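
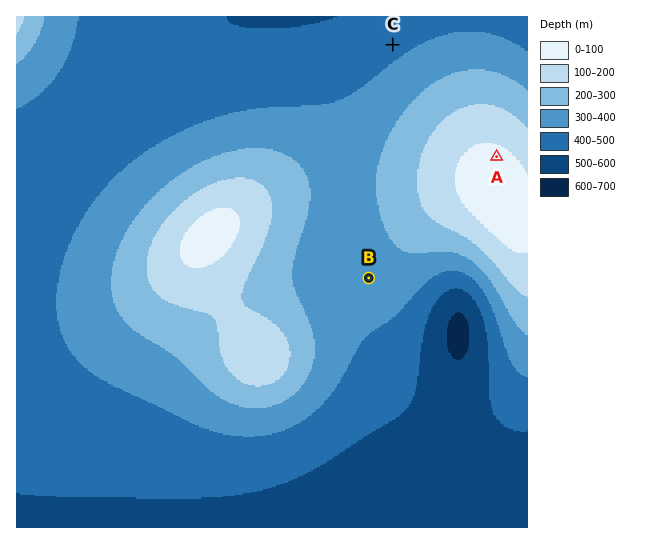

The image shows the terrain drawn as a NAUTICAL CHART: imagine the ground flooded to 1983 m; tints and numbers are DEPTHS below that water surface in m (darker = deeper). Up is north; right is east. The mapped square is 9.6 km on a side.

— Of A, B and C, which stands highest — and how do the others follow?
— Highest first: A B C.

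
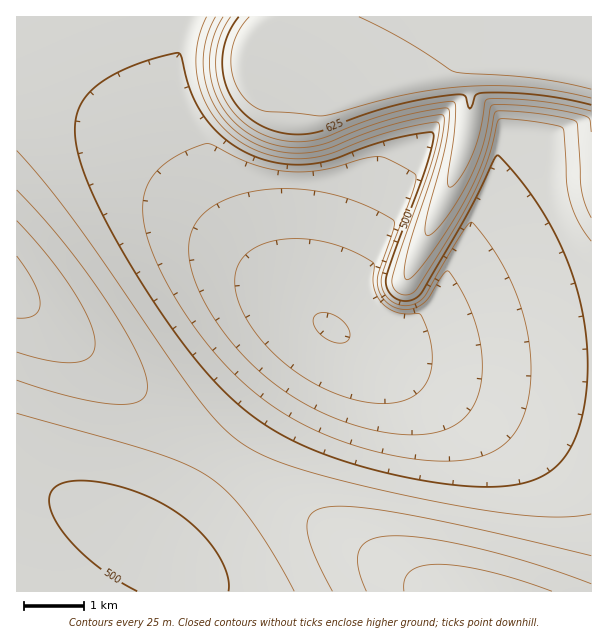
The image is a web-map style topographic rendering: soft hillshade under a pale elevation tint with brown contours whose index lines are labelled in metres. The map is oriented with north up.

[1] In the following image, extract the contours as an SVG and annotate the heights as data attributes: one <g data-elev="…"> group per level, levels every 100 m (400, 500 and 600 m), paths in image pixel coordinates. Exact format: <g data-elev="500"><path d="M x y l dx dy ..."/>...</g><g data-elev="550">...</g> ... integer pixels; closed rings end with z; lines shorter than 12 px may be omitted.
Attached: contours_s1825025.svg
<g data-elev="400"><path d="M335 342l-11-4-8-9-3-9 4-6 6-2 9 2 9 5 6 7 3 7-1 6-5 4z"/></g><g data-elev="500"><path d="M137 591l-21-12-19-13-17-15-15-17-10-15-5-13 0-11 6-8 7-4 12-2 29 2 34 9 31 15 24 18 20 23 13 24 3 10-1 9"/><path d="M470 486l-38-4-40-8-41-11-36-12-28-13-24-15-23-17-22-21-33-39-36-52-34-57-25-49-12-33-3-26 1-10 3-11 5-9 8-9 15-11 21-11 27-10 24-5 3 5 5 23 7 18 10 17 11 13 15 14 16 10 18 7 20 4 19 1 20-3 66-22 25-6 18-2 2 3-1 5-7 27-40 111 0 7 3 8 6 5 7 3 11-1 9-8 47-80 26-55 3-2 3 3 22 25 19 27 16 29 12 28 9 30 6 30 3 32-1 30-4 25-7 23-10 18-12 13-15 10-18 6-23 3z"/></g><g data-elev="600"><path d="M552 591l-33-11-31-9-27-5-23-2-15 2-12 5-6 8-1 12"/><path d="M17 318l10 0 7-3 4-4 2-8-1-9-5-10-17-28"/><path d="M231 17l-8 13-5 14-2 15 0 15 4 15 6 13 9 12 11 11 14 8 15 6 16 3 17-1 18-4 36-15 33-10 34-8 24-2 3 3-1 20-8 55 1 6 2 1 5-3 6-7 12-23 7-24 5-28 2-3 20 0 30 2 27 4 27 6"/></g>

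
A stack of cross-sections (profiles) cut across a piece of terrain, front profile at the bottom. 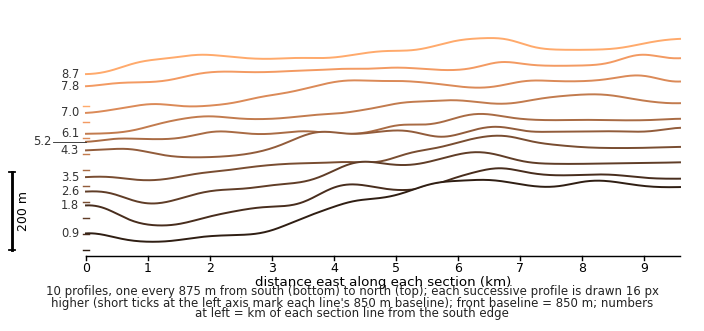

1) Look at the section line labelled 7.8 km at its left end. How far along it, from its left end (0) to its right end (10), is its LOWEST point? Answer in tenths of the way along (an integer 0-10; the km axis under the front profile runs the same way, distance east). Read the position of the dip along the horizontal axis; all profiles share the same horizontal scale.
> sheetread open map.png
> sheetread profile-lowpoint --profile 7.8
0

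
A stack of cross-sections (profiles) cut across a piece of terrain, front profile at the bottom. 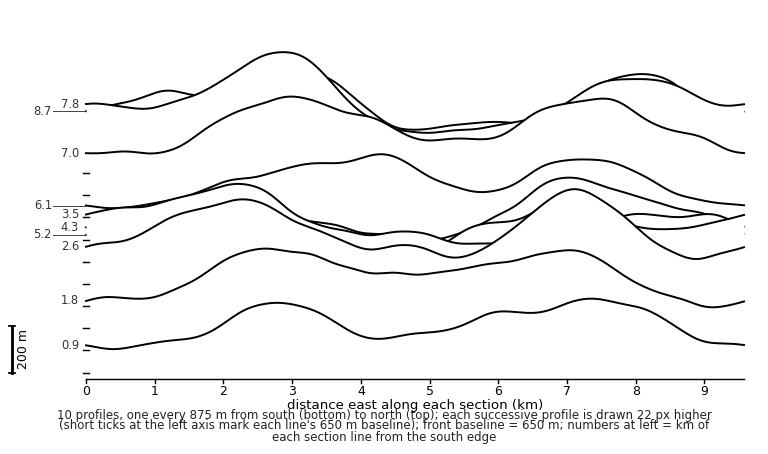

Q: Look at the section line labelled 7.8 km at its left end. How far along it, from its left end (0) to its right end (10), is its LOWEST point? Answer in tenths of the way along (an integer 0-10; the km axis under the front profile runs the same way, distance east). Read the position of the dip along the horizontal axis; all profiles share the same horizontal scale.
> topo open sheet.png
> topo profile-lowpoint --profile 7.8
5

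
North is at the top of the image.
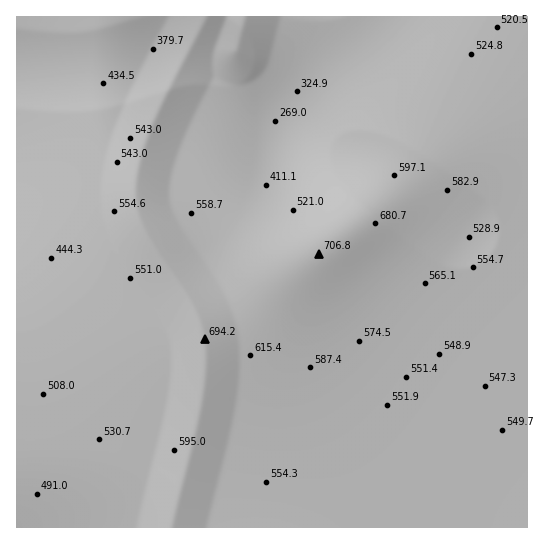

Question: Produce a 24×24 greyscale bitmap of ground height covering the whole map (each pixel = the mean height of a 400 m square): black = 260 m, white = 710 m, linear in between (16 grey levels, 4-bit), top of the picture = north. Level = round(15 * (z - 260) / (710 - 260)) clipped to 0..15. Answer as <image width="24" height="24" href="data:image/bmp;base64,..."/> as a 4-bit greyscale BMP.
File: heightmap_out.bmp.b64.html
<image width="24" height="24" href="data:image/bmp;base64,Qk2WAQAAAAAAAHYAAAAoAAAAGAAAABgAAAABAAQAAAAAACABAAATCwAAEwsAABAAAAAAAAAAAAAAABEREQAiIiIAMzMzAERERABVVVUAZmZmAHd3dwCIiIgAmZmZAKqqqgC7u7sAzMzMAN3d3QDu7u4A////AHd3iKyqqqqqqqqqqoiIiay6qqqqqqqqqoiJmazKqqqqqqqqqomZmavKqqqqqqqqqomZmavbqqqqqqqqqoiZmqvcu6qqqqqqqoiZmqvdu7uqqqqqqoiJmqvdy7u6qqqqqniJmrzuzMy7qqqqqneJmrztzdzLuqqqqmeJmrzczd3Muqqqqmd4mr3Lze7cy6qqqlZ4m8y7ze/+zLqqqkV4nNuqu87v7bqZqkVonMqqmavO7bqpqjRnrLqZh3ebzMuqqiRXnKmHZEVoq7u7qiNXm6hlQiNXmry7qiNXiZdUIRJGiru7qiNWeIZDIRJGiaqqqhNFZnZDIiNGeJmqqhNFZVVEQzRWZ4iZmiRWZUVVdlVVZniJmUVndlV3mGZmZmeImQ=="/>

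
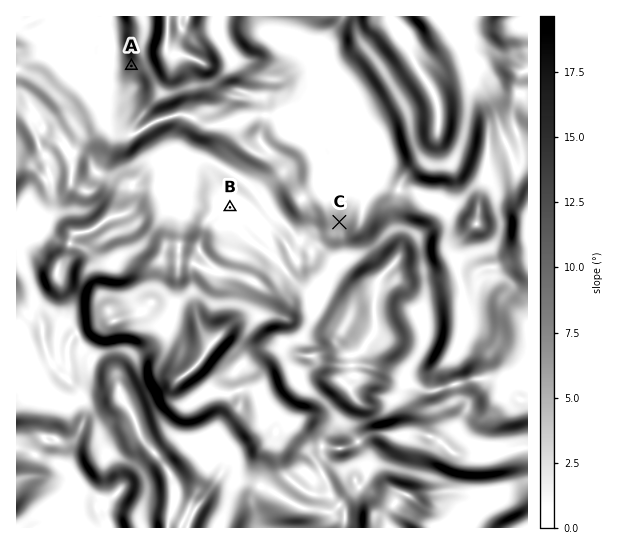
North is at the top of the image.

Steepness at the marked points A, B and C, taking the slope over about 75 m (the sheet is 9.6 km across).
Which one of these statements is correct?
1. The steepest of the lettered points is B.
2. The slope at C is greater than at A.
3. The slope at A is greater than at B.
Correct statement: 3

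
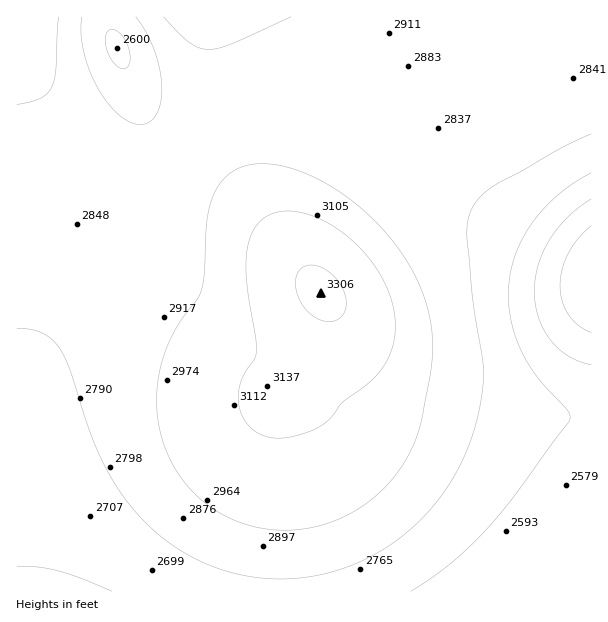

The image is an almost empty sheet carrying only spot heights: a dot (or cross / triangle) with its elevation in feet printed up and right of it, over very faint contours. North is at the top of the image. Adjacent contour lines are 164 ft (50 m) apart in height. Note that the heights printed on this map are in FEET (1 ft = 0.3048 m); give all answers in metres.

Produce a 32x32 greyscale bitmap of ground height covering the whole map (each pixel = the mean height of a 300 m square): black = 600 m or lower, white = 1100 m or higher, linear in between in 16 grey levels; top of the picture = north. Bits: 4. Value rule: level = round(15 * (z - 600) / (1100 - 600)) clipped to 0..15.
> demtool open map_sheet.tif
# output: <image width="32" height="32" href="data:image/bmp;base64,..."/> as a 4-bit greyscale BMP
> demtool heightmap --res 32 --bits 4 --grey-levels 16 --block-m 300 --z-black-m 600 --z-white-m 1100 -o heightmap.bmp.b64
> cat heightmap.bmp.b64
<image width="32" height="32" href="data:image/bmp;base64,Qk12AgAAAAAAAHYAAAAoAAAAIAAAACAAAAABAAQAAAAAAAACAAATCwAAEwsAABAAAAAAAAAAAAAAABEREQAiIiIAMzMzAERERABVVVUAZmZmAHd3dwCIiIgAmZmZAKqqqgC7u7sAzMzMAN3d3QDu7u4A////AGZmZmZ3d3d3d3d2ZmVVVVVmZmZ3d3iIiIiHd2ZmVVVVZmZnd3iIiJiIiId3ZmVVVWZnd3eIiZmZmZiId3ZmVVVmd3d4iZmZmZmZiId2ZmZVd3d3iImZqqqqmZiId2ZmZXd3eIiZmqqqqqqZiHd2ZmZ3d3iJmaqqqqqqmZiHdmZmd3eIiZqqqqqqqqmYh3dmZnd3iImaqqu7uqqpmYh3ZmZ3d4iJmqq7u7uqqpmId2Zmd3iIiZqqu7u7uqqZiHdmZXd4iImaqqu7u7uqmYh3ZVV3iIiJmaqru7u7upmIdmVEeIiIiZmqq7vMy7qZiHZUQ4iIiIiZmqu8zMu6mYd2VDKIiIiImZqrvMzLupiHdlQyiIiIiImaq8zMy6qYh3ZUMoiIiIiJmqu8zLupiId2VDKIiIiIiZqru7u6mYiHdmVDiIiIiIiZqru6qZiIh3dlQ4iIiIiImaqqqpmIiId3dlSIiIiIiJmaqpmYiIiId3dliIiIiIiZmZmZiIiIiIh3dpmYiIiIiZmZiIiIiIiIiHeZmYiIiIiIiIiIiIiIiIiImZmId4iIiIiIiIiIiIiIiJmYh3eImZmIiIiIiIiIiIiZmHZniJmZmYiIiIiIiIiImZh2Z4mZmZmZmIiIiIiIiKmYZmeJmZmZmZmZiIiIiIipmHZ4mZmZmZmZmZmYiIiI"/>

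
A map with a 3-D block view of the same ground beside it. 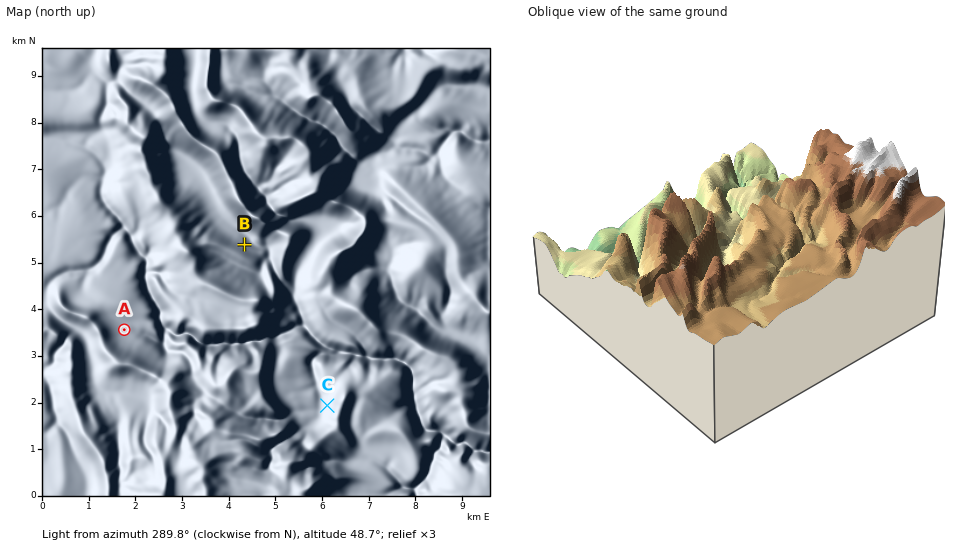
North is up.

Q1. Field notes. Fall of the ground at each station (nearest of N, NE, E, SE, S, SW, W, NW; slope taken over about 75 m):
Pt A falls E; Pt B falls NE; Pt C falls W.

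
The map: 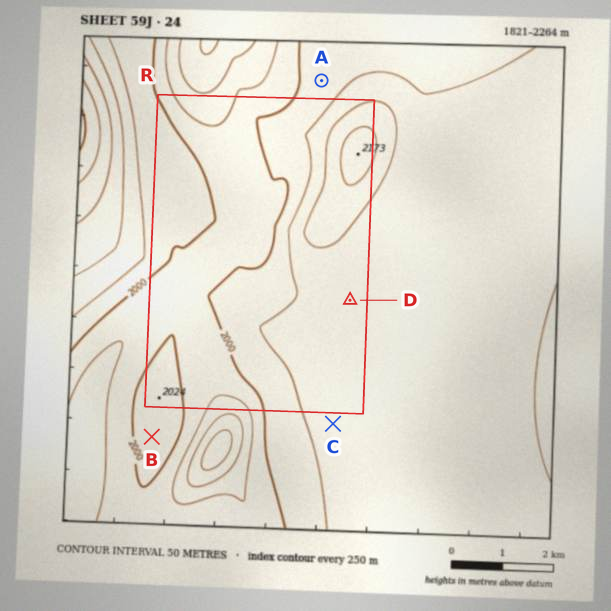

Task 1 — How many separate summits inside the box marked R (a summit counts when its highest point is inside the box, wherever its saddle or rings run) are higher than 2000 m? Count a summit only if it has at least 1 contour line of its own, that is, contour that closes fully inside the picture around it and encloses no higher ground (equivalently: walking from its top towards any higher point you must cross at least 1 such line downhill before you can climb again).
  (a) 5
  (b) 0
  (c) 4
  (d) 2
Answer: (d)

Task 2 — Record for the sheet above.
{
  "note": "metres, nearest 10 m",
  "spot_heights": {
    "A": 2030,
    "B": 2020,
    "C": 2060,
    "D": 2070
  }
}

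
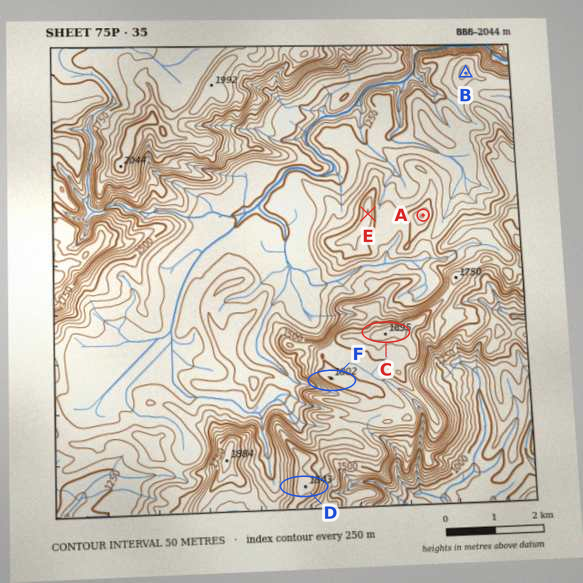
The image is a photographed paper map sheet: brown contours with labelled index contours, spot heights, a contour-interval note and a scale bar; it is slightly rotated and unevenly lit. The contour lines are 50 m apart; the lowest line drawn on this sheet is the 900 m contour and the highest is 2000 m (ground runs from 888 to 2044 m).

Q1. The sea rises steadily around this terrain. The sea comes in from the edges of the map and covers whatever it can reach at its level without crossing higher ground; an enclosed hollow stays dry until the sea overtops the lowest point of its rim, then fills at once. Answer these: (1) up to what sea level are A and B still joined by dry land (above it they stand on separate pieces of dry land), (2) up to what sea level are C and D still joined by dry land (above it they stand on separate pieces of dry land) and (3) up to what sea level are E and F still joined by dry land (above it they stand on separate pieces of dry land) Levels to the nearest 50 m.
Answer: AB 1300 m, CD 1650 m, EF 1450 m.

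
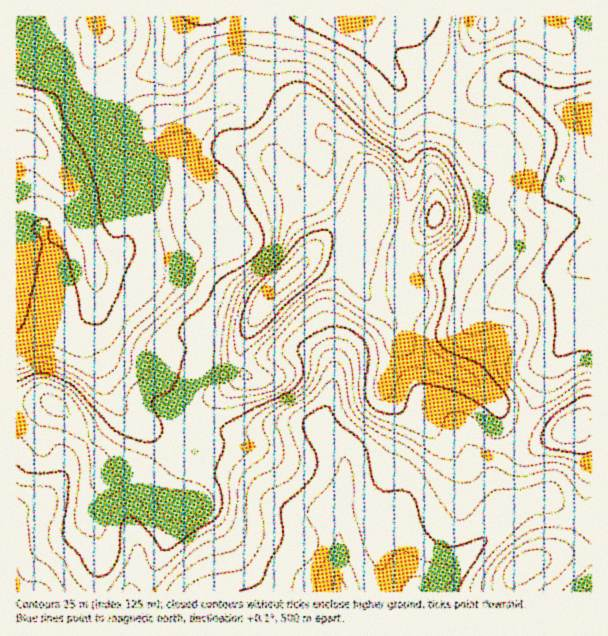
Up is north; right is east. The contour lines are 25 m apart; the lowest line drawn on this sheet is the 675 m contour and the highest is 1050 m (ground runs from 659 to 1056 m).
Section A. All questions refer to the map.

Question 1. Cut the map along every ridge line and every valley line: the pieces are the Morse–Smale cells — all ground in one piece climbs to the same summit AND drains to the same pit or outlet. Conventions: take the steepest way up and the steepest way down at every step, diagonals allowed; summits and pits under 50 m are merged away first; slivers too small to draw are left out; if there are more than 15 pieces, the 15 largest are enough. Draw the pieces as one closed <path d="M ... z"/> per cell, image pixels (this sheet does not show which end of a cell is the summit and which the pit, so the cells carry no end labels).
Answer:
<path d="M108 16l-92 1 0 232 37-11 21-10 6-10 12 34 5 29 0 16-11 32 0 13 22 50 14 21 9 8 10 6 8 1 27-6 19 2 5-14 44-36-3-6-1-14 8-25 24-36 18-15 15-16 10 0 29 14 15 12 9-23 1 3 5 0 4 4 2 0 0-2 24 1 0-46-26-7 0-27-16-26-20-21-18-12-24-10-16-18-23-13-13-5-18 0-9 5-12 11-15 7-38 6-12 5-18-4-15-8-11-12-8-24 2-18 14-19z"/><path d="M311 260l-6 2-39 38-18 29-7 18-1 12 4 15-44 36-4 13 40 10 21-1 27-8 22 0 14 4 18 21 6 12 0 19-12 29 0 10 6 14 0 22-2 12 2 23 3 2 73 0 8-8 16-7 18-12 32-27 14-16 3-10-6-15-3-20 6-15 20-28-9-4-11-11-4-17-16-16-15-10-21-8-42-24-6-5-7-18-37-38-10-7z"/><path d="M306 424l-22 0-36 9-12 0-39-9-1 26-4 6-10 50-9-2-30-34-11 0-21 14-6-3-8 13-7 18 12 31-4 48 241 1-3-16 2-21 0-22-6-14 0-10 11-23 1-25-6-12-18-21z"/><path d="M357 16l-247 0-2 19-11 13-5 12 4 26 4 10 11 12 24 12 9 0 12-5 38-6 15-7 12-11 9-5 18 0 13 5 23 13 16 18 12 6 9 2 21 14 20 21 16 26 0 27 26 6 6-27 2-21-6-36-10-33 2-26-26-36z"/><path d="M509 79l-12 3-18 9-8 0-20-7-18 42-3 17 0 18 6 24 2 25-6 15-20 27-5 14 52 4 33 19 14 3 34-12 29-6 10-9 13-7 0-141-32-8-12-6-24-18z"/><path d="M80 218l-6 10-21 10-37 13 0 151 32 0 18 12 13 14 18 27 5 22 6 7 30-15 5 1 30 34 9 2 10-50 4-6 0-25-20-3-27 6-8-1-10-6-9-8-14-21-22-50 0-13 11-32 0-16-5-29z"/><path d="M591 259l-7 3-15 12-29 6-34 12-14-3-25-17-15-4-47-2-1 5-8 3-4-1 4-2-16-1 1 2 5 1-5 1-5 5 1 3-3-3 6-6-3 1-5-4-1 1 1-2-4-4-8 19 0 4 2 0 4 8 25 25 7 18 6 5 27 17 30 12 15 9 22 20 4 17 11 11 9 3 14-32 12-38 22-24 12-22 10-5z"/><path d="M48 402l-32 2 0 187 82 1 4-49-12-31 7-18 7-11-4-10-2-15-25-38-14-12z"/><path d="M546 498l-19 4-14 8-25 28-32 27-18 12-16 7-7 7 176 1 1-71-28-11z"/><path d="M591 16l-102 0-1 5-8 11-12 25-17 26 14 7 14 1 18-9 12-3 15 6 15 12 21 12 31 7z"/><path d="M591 422l-10 0-33 17-15 0-9-5-4 3-18 25-6 15 3 20 6 15-1 6 14-12 18-7 10-1 33 19 13 2z"/><path d="M488 16l-129 0-1 2 14 27 26 34 21-7 6 0 25 12 18-27 12-25 8-11z"/><path d="M591 313l-9 4-12 22-22 24-12 38-14 33 11 5 15 0 33-17 11 0z"/><path d="M425 72l-6 0-22 8 1 12-2 15 10 33 6 36 0 12-6 24-1 12 21 0 8-5 4-9-2-25-6-24 0-18 3-17 18-42z"/><path d="M432 222l-6 2-22 1-1 36 2 5 7-14z"/>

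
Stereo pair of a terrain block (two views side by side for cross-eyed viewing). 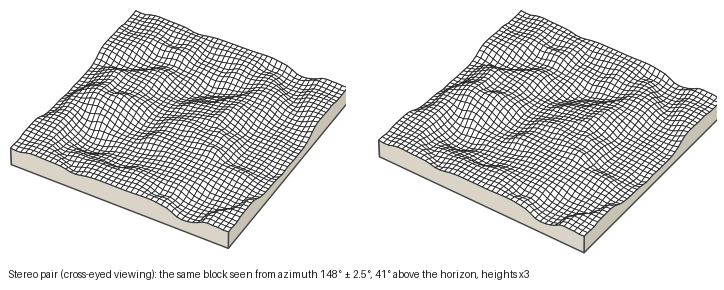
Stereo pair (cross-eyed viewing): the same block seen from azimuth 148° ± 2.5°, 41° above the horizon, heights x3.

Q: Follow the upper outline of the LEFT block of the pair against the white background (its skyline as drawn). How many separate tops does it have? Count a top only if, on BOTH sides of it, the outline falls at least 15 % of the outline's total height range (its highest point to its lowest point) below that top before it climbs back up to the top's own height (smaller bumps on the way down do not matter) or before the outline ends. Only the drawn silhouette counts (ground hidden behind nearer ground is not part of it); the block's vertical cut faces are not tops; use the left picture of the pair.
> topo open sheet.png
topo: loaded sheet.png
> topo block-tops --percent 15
1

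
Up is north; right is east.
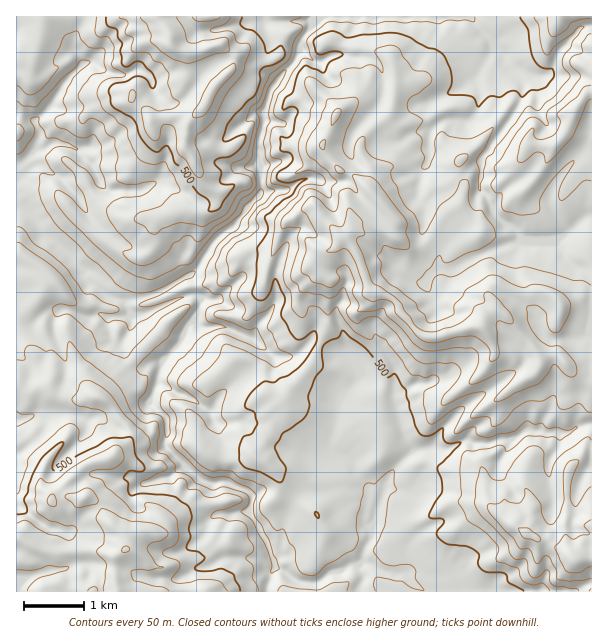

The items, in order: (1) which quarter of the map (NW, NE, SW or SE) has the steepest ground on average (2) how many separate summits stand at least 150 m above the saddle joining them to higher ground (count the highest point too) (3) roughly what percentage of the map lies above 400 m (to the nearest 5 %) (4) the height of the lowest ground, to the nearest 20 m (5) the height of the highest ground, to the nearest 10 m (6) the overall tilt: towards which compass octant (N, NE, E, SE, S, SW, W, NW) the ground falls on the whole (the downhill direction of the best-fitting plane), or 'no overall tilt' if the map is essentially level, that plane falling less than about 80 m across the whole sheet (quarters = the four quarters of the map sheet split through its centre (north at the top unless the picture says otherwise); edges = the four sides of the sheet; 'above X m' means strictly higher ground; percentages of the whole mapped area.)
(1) Slopes are steepest in the north-west quarter.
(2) There are 4 summits with 150 m or more of prominence.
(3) Ground above 400 m makes up about 85 % of the sheet.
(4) The lowest point is down at roughly 260 m.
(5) The highest ground is at about 750 m.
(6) On the whole the ground falls towards the west.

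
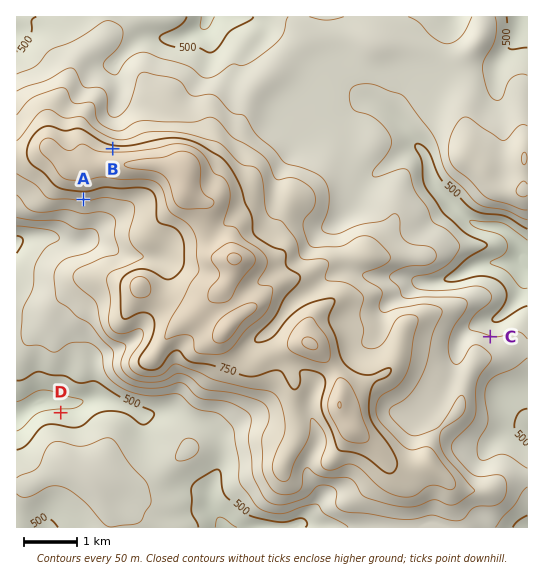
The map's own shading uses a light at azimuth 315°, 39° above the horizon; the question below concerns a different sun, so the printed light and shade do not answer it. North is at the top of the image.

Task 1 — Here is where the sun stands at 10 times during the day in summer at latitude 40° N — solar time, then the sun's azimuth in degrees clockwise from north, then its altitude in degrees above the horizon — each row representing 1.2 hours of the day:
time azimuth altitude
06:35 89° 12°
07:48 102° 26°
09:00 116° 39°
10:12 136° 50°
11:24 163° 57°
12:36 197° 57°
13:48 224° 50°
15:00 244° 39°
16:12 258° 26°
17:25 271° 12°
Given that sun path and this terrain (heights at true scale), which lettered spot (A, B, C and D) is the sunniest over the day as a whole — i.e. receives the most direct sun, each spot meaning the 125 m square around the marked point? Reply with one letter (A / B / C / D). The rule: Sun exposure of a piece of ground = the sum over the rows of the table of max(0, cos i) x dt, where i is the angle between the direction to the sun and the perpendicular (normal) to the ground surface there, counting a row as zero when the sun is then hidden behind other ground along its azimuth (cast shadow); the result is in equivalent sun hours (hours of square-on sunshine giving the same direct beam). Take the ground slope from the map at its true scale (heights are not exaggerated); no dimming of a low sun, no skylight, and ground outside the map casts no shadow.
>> A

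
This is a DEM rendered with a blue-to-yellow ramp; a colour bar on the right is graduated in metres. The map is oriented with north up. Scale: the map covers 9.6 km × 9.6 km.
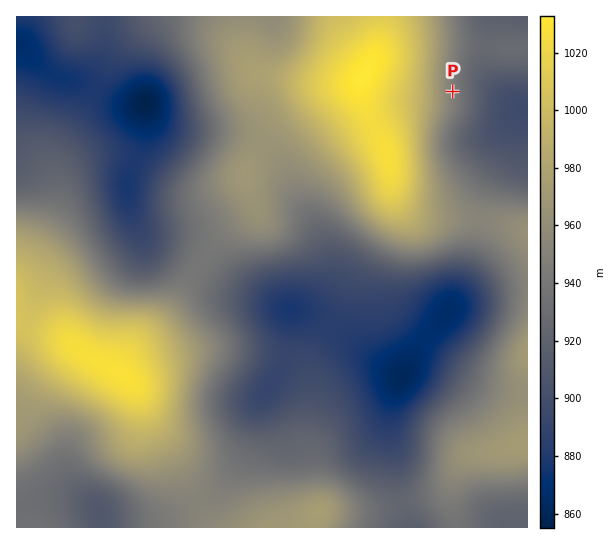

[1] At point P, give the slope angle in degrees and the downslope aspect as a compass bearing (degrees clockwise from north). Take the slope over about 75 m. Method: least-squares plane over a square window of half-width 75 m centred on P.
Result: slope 4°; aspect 85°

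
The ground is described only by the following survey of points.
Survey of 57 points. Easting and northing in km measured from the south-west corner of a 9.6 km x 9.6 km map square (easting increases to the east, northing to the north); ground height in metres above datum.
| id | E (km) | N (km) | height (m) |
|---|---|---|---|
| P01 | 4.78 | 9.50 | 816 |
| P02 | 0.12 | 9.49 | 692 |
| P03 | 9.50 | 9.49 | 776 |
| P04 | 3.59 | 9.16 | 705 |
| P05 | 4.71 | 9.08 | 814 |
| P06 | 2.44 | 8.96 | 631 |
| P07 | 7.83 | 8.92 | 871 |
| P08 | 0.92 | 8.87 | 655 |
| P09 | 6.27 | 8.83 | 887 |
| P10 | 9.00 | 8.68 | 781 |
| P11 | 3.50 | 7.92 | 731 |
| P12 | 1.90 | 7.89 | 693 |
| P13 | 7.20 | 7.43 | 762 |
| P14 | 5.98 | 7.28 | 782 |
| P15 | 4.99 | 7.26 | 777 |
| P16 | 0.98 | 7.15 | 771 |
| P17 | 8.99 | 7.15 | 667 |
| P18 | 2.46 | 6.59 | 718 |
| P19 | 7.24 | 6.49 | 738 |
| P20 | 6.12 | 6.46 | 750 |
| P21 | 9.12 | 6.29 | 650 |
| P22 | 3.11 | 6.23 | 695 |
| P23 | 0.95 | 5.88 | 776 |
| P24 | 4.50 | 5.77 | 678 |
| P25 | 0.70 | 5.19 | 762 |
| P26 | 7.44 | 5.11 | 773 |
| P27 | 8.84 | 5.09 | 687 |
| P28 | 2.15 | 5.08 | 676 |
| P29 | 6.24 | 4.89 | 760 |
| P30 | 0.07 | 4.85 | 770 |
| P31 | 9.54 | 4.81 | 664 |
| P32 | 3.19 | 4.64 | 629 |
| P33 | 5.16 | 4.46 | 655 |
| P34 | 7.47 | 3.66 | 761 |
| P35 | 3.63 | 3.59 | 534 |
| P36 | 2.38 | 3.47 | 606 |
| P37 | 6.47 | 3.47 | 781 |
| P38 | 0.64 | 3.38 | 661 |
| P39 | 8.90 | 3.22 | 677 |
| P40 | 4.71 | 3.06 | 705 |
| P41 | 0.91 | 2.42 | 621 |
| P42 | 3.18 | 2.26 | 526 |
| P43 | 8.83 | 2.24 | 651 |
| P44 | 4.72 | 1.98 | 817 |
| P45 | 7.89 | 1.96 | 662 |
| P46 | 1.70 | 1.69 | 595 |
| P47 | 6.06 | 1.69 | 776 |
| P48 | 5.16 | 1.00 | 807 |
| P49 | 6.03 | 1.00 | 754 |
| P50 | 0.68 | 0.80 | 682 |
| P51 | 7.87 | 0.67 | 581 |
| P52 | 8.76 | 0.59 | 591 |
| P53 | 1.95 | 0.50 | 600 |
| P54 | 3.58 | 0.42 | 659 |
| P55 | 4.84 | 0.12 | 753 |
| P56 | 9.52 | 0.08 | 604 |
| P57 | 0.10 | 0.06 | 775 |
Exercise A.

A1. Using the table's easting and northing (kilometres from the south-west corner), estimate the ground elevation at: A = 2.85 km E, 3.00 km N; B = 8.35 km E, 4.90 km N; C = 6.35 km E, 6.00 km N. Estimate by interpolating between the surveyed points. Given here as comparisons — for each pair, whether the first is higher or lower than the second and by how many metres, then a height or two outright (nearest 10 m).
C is higher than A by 220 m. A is lower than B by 190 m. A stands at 530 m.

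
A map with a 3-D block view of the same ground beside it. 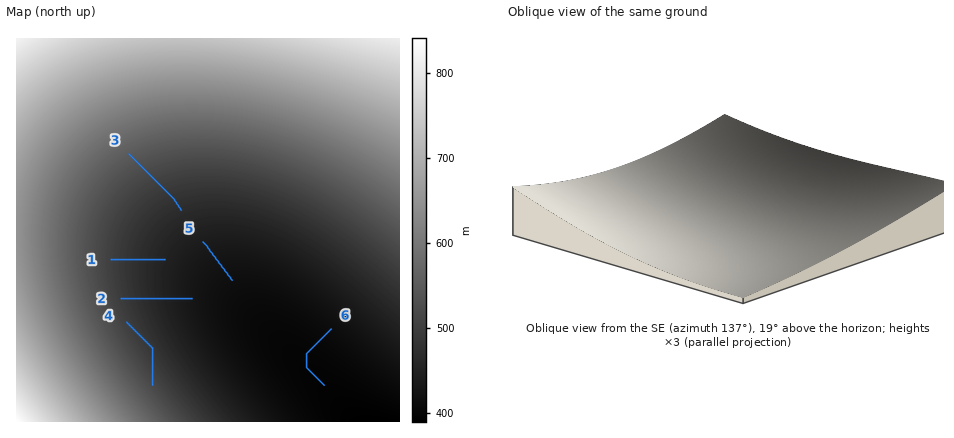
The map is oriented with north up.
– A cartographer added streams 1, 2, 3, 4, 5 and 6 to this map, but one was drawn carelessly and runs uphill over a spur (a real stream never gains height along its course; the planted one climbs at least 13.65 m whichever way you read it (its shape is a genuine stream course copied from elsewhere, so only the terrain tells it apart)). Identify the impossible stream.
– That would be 4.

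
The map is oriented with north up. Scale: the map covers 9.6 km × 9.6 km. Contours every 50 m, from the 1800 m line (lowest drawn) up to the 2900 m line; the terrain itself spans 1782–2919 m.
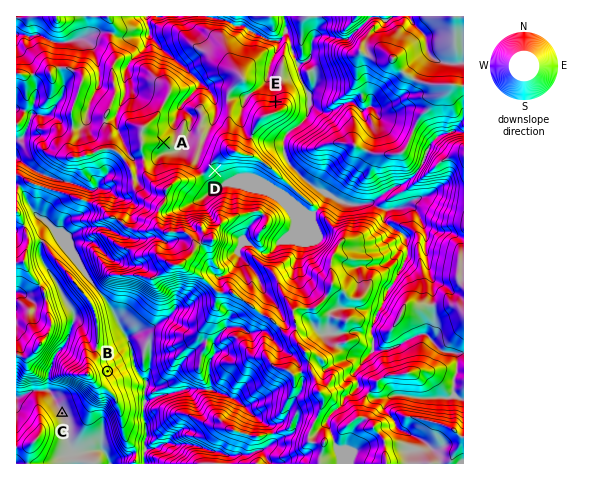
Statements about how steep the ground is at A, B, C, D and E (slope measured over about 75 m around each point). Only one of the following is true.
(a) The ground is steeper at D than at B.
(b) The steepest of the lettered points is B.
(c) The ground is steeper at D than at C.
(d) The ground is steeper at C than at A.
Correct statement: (c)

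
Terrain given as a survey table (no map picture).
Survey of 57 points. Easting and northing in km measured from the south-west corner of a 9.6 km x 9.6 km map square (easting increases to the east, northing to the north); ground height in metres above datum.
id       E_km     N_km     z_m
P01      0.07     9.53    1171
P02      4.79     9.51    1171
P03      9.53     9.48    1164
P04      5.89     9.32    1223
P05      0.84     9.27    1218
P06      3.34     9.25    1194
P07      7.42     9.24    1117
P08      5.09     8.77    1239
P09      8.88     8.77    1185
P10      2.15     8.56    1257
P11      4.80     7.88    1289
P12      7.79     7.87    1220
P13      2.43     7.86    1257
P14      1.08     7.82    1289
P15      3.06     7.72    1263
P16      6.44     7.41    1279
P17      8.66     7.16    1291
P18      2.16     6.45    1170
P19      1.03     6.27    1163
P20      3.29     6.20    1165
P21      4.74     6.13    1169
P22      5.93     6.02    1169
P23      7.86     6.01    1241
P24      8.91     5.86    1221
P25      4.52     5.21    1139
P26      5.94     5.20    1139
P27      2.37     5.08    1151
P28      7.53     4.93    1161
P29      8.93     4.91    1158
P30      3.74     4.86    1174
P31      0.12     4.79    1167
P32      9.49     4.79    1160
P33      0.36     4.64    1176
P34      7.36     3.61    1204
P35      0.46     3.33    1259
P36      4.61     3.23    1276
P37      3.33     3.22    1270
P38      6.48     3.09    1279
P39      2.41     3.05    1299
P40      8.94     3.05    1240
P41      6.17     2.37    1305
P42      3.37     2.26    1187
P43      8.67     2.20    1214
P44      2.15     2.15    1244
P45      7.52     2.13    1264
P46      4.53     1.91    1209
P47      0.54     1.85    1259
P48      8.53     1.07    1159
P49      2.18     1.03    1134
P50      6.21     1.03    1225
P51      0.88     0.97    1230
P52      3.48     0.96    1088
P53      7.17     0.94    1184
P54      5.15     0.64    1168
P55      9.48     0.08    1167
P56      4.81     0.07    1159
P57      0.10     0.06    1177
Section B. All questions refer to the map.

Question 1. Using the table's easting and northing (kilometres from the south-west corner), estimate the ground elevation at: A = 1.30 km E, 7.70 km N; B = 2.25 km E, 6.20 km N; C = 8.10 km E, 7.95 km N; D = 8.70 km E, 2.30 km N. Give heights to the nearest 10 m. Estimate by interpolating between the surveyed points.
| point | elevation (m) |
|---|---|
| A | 1290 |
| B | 1150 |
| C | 1230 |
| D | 1220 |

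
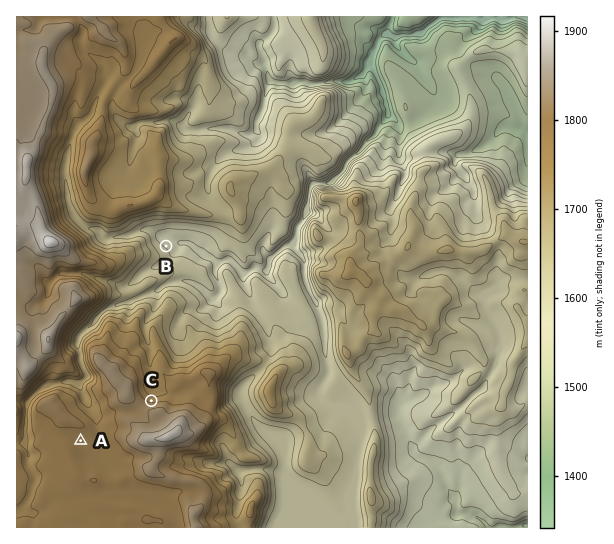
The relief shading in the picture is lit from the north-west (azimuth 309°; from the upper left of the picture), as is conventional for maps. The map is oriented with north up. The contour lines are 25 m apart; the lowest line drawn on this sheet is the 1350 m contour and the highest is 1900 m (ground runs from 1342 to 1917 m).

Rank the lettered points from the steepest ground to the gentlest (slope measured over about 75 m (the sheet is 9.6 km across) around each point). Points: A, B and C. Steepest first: C B A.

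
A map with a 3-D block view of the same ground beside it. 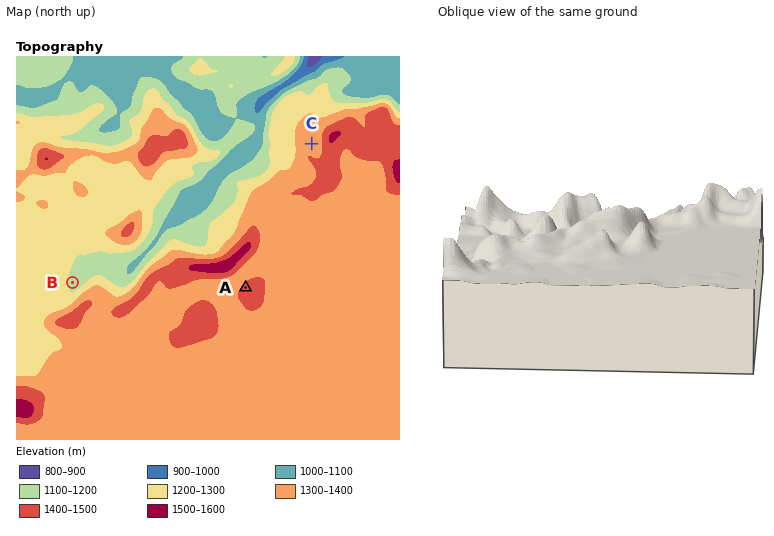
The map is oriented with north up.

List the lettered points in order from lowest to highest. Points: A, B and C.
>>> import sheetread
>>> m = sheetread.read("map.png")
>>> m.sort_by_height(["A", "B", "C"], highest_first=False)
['B', 'C', 'A']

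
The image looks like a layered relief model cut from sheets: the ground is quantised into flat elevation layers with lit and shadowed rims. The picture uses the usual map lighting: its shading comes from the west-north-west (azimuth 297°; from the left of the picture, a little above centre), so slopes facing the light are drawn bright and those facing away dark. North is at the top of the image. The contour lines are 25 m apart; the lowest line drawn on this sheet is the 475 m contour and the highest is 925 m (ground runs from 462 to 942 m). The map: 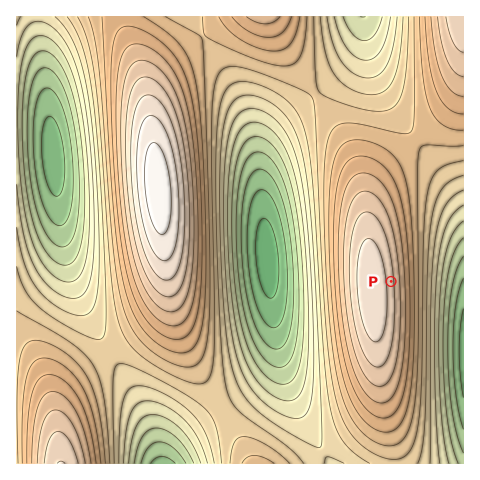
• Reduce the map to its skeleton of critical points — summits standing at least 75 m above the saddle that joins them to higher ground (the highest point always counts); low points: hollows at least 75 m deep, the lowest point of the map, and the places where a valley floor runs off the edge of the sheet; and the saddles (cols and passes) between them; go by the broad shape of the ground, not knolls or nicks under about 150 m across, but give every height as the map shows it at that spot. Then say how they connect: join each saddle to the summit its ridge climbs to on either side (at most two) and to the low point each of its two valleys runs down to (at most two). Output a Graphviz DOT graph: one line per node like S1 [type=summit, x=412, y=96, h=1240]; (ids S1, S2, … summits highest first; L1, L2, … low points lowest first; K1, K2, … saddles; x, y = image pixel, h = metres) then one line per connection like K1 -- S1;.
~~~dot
graph terrain {
  S1 [type=summit, x=158, y=189, h=942];
  S2 [type=summit, x=372, y=291, h=896];
  S3 [type=summit, x=61, y=463, h=876];
  S4 [type=summit, x=462, y=17, h=874];
  S5 [type=summit, x=264, y=17, h=813];
  L1 [type=low, x=267, y=258, h=462];
  L2 [type=low, x=463, y=353, h=486];
  L3 [type=low, x=53, y=157, h=487];
  L4 [type=low, x=162, y=463, h=514];
  L5 [type=low, x=363, y=17, h=575];
  K1 [type=saddle, x=416, y=140, h=727];
  K2 [type=saddle, x=203, y=35, h=725];
  K3 [type=saddle, x=315, y=95, h=701];
  K4 [type=saddle, x=222, y=409, h=683];
  K5 [type=saddle, x=109, y=351, h=679];
  K6 [type=saddle, x=323, y=452, h=651];
  K1 -- S2;
  K1 -- S4;
  K1 -- L2;
  K1 -- L5;
  K2 -- S1;
  K2 -- S5;
  K2 -- L1;
  K3 -- S2;
  K3 -- S5;
  K3 -- L1;
  K3 -- L5;
  K4 -- S1;
  K4 -- L1;
  K4 -- L4;
  K5 -- S1;
  K5 -- S3;
  K5 -- L3;
  K5 -- L4;
  K6 -- S1;
  K6 -- S2;
  K6 -- L1;
}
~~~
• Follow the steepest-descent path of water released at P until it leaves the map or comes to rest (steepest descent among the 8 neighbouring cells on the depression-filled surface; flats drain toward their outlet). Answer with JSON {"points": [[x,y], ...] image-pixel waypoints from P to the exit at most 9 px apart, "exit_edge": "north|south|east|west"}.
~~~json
{"points": [[391, 281], [400, 281], [410, 281], [419, 281], [428, 281], [438, 281], [447, 281], [456, 281], [463, 284]], "exit_edge": "east"}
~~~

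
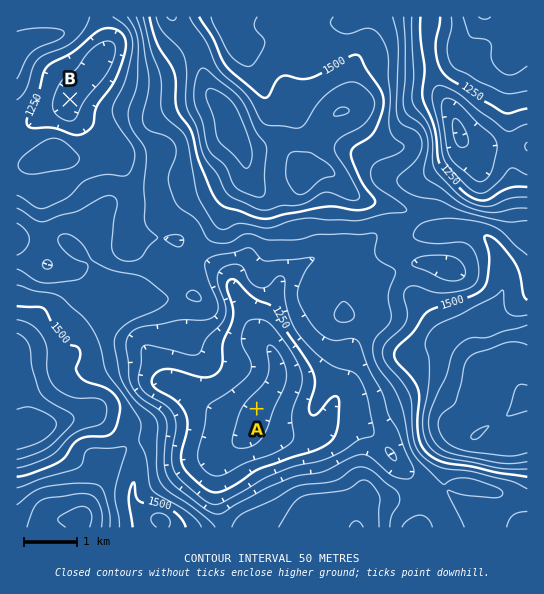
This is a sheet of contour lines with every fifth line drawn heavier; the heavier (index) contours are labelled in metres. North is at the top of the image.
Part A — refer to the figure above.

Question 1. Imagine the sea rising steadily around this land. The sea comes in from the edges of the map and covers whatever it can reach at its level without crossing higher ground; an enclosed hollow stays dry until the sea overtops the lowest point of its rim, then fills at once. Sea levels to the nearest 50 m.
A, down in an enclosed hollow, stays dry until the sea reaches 1350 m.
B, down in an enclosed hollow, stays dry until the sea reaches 1250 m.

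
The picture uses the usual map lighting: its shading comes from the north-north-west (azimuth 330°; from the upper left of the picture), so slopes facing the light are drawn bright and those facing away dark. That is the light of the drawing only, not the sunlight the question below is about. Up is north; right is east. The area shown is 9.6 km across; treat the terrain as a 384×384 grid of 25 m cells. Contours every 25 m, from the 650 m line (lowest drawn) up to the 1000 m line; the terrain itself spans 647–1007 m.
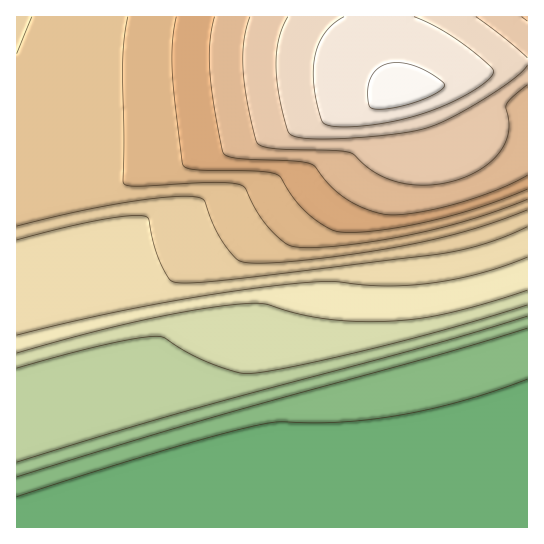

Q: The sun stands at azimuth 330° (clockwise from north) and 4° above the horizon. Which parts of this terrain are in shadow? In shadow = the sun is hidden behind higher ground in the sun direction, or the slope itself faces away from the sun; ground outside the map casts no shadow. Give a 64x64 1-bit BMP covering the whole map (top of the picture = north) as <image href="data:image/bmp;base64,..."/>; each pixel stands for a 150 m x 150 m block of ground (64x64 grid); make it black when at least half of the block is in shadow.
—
<image width="64" height="64" href="data:image/bmp;base64,Qk0+AgAAAAAAAD4AAAAoAAAAQAAAAEAAAAABAAEAAAAAAAACAAATCwAAEwsAAAIAAAAAAAAA////AAAAAAAAAAAAAAAAAAAAAAAAAAAAAAAAAAAAAAAAAAAAAAAAAHAAAAAAAAAA/wAAAAAAAAD/4AAAAAAAAP/8AAAAAAAA///AAAAAAAA///gAAAAAAAP//4AAAAAAAH//8AAAAAAAD///AAAAAAAB///wAAAAAAA///8AAAAAAAf///gAAAAAAH///4AAAAAAD////AAAAAAB////wHgAAAA//////wAAAAf/////4AAAAf/////+AAAAP///f//gAAAH//8P//4AAAD//wH//+AAAB//AD///wAAB/8AB////////wAAf///////AAAP//////8AAAH//////wAAAD//////AAAAB/////8AAAAA/////3AAAAA//////gAAAAf/////4AAAAP/////8AAAAH///P/+AAAAD//8D//AAAAB//wB//gAAAA//AA//wAAAAf8AAP/8AAAAPwAAH/+AAAADAAAD//gAAAAAAAB//4AAAAAAAAf/+AAAAAAAAP//AAAAAAAAH//wAAAAAAAD//4AAAAAAAB//8AAAAAAAA//8AAAAAAAAf/+AAAAAAAAH/8AAAAAAAAD/wAAAAAAAAB/AAAAAAAAAAcAAAAAAAAAAAAAAAAAAAAAAAAAAAAAAAAAAAAAAAAAAAAAAAAAAAAAAAAAAAAAAAAAAAAAAAAAAA=="/>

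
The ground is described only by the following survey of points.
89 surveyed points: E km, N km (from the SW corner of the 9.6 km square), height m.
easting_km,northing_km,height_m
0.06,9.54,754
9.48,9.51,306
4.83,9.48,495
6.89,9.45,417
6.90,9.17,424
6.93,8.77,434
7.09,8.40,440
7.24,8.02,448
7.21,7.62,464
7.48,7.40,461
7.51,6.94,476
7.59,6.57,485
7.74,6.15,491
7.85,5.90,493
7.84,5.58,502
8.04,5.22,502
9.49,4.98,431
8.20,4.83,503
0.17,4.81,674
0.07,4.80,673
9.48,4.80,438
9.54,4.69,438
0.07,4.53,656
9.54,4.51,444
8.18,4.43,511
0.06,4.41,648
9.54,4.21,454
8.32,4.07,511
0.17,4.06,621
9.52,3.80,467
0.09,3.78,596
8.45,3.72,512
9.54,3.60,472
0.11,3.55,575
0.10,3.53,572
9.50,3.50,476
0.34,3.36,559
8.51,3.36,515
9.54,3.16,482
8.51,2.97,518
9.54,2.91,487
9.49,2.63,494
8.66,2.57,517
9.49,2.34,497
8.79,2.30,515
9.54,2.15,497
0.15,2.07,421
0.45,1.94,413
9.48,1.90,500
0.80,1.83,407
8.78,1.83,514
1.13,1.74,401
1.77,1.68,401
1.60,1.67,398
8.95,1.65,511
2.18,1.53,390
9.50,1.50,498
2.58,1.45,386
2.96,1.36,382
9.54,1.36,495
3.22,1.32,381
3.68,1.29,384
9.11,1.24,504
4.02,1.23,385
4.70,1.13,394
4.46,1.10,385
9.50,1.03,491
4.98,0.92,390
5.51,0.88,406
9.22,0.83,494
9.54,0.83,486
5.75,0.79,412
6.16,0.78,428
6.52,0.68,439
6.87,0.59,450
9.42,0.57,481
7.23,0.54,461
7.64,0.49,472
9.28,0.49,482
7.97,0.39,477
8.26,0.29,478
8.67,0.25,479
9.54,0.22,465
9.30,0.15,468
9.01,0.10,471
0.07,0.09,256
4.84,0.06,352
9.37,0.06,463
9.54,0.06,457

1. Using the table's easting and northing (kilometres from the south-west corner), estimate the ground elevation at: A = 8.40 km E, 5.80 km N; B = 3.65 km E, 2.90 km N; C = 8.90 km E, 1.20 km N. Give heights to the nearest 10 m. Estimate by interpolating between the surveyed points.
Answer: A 470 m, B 520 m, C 510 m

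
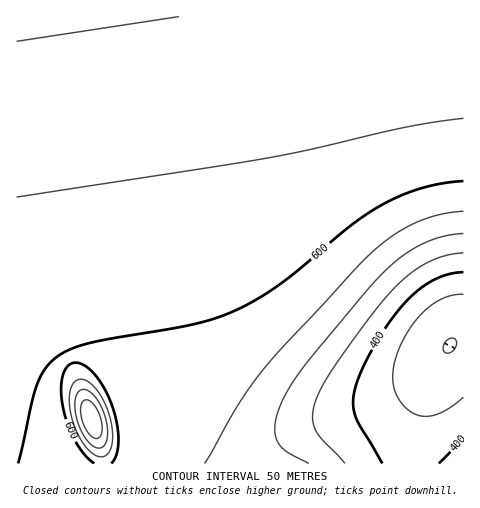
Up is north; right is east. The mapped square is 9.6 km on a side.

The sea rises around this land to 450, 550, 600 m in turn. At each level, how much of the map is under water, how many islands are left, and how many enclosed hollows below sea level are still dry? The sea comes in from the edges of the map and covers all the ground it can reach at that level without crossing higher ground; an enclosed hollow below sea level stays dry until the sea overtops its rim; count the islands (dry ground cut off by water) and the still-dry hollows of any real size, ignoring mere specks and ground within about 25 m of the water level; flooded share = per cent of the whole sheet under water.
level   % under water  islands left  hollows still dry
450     12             0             0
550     21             0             0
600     37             0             0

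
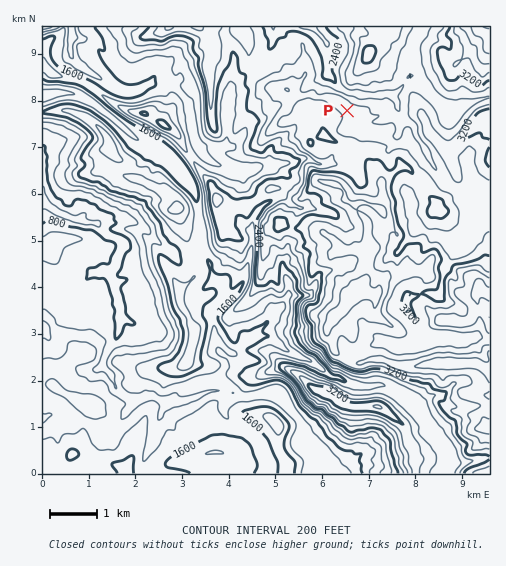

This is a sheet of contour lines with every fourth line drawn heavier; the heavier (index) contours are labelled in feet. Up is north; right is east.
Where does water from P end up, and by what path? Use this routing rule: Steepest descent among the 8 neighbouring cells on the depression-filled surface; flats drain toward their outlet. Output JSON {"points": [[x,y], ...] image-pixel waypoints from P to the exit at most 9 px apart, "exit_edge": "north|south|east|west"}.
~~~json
{"points": [[347, 111], [353, 101], [354, 93], [345, 91], [335, 84], [328, 74], [327, 65], [328, 56], [327, 46], [323, 37], [313, 28], [312, 27]], "exit_edge": "north"}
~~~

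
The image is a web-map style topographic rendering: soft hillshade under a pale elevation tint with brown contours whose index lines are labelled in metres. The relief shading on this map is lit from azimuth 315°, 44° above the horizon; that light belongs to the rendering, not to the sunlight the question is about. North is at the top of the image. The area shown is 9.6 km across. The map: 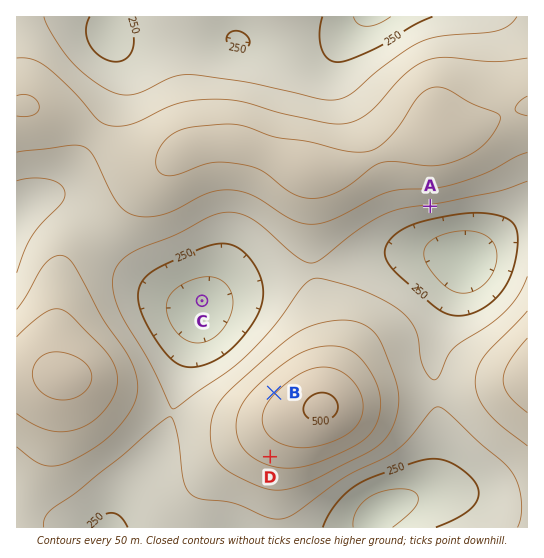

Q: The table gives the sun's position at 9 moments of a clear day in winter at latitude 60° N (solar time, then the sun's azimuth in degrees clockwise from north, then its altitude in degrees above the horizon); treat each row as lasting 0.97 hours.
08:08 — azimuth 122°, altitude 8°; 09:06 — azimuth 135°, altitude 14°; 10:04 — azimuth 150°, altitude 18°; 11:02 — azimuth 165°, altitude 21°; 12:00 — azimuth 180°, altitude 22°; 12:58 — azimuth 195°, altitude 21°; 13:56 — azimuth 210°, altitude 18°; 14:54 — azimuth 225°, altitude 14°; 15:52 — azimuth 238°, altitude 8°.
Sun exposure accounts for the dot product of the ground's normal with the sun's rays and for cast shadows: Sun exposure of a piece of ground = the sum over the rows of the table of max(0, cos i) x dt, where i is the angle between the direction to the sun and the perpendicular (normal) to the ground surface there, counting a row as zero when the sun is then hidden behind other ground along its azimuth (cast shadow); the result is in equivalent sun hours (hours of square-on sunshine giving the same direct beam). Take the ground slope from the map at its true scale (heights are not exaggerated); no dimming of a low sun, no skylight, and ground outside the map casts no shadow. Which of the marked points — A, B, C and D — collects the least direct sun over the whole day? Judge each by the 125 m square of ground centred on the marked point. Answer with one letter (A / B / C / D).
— B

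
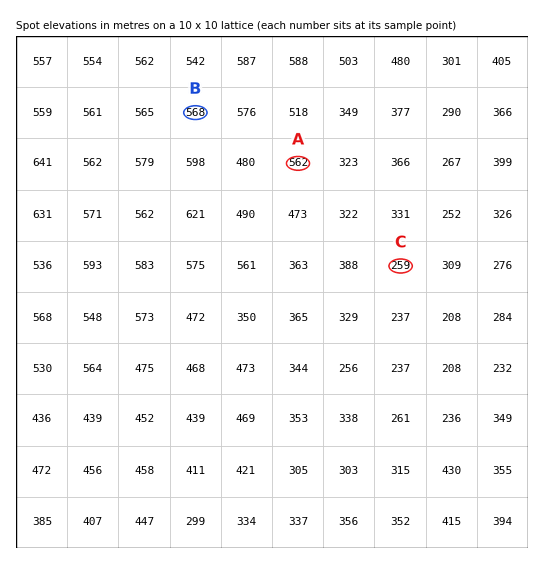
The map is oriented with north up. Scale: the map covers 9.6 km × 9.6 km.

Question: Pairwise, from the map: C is lower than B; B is higher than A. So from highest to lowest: B A C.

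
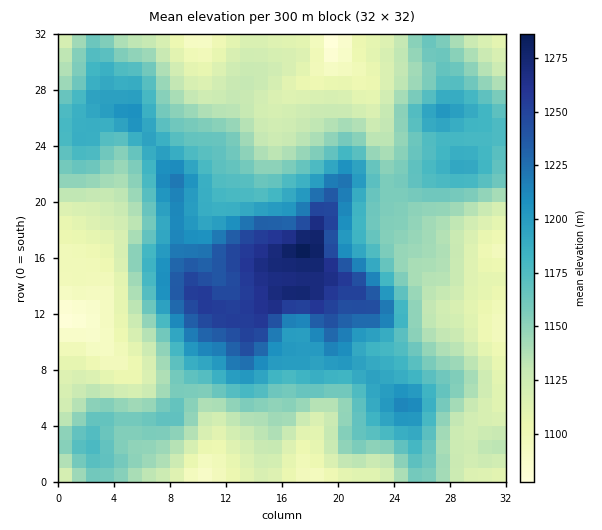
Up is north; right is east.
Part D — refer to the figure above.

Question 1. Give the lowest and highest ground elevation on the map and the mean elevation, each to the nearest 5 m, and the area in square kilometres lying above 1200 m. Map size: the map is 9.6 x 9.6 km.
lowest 1075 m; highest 1290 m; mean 1160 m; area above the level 16.2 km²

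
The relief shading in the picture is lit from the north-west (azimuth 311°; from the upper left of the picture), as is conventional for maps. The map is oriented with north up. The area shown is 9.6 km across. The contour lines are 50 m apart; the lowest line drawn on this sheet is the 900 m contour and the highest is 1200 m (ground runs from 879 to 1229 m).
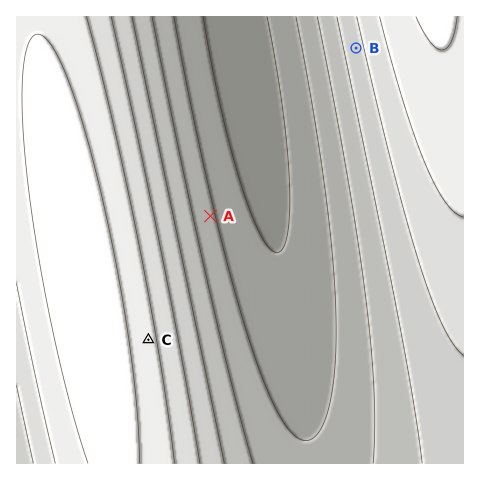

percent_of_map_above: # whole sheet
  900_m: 94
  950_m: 79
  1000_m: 66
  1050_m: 54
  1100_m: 42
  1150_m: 30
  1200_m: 14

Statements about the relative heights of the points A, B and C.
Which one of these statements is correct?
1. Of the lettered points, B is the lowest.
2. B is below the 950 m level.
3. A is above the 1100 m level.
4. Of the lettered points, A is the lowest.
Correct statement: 4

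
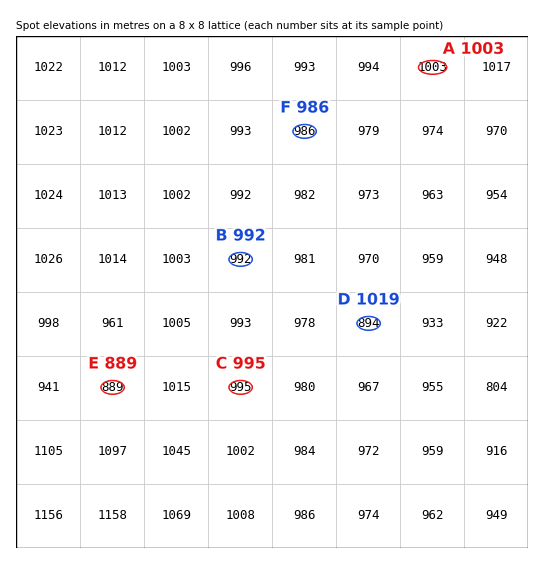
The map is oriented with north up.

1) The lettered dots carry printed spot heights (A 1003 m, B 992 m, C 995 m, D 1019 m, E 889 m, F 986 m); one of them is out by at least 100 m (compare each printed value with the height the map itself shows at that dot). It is D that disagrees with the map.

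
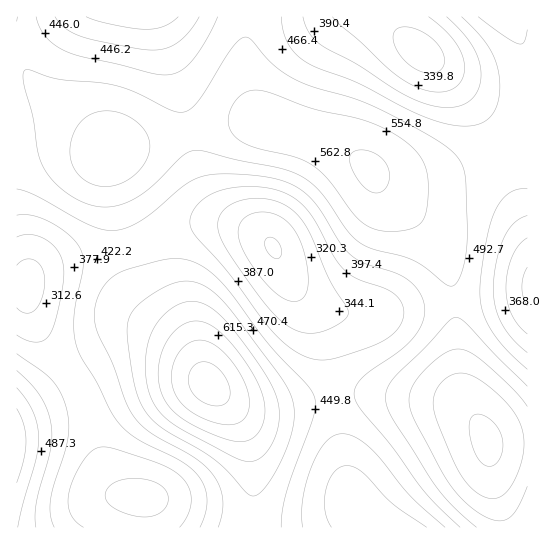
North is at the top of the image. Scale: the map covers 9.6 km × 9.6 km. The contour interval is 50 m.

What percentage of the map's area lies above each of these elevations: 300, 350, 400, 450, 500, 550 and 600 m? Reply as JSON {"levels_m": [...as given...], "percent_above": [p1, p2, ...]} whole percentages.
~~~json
{"levels_m": [300, 350, 400, 450, 500, 550, 600], "percent_above": [96, 87, 73, 56, 35, 18, 7]}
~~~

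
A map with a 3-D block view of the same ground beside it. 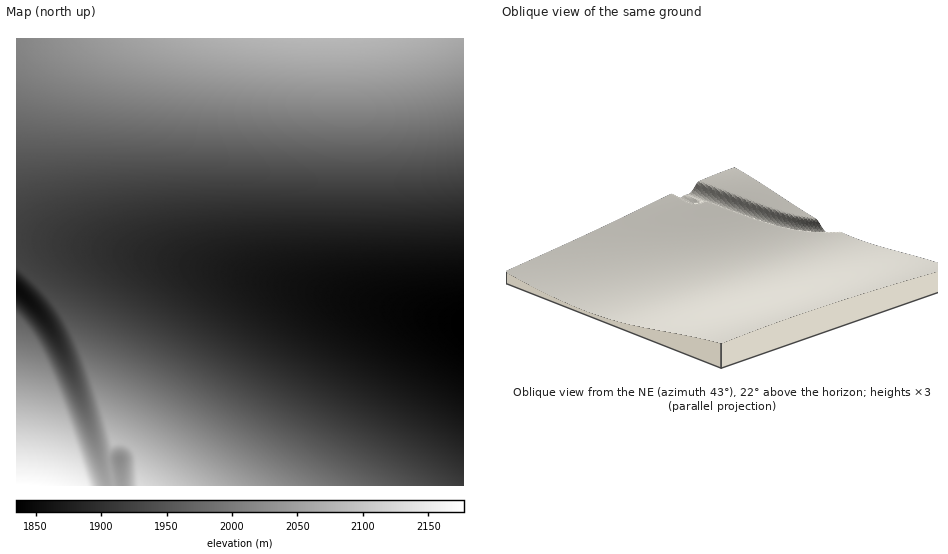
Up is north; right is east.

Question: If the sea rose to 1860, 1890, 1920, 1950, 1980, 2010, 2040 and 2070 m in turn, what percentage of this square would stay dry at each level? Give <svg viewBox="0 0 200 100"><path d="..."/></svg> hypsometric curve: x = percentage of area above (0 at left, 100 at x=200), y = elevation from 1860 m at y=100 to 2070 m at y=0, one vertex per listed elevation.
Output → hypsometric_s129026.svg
<svg viewBox="0 0 200 100"><path d="M181 100l-30-14-33-15-28-14-21-14-20-14-21-15-17-14"/></svg>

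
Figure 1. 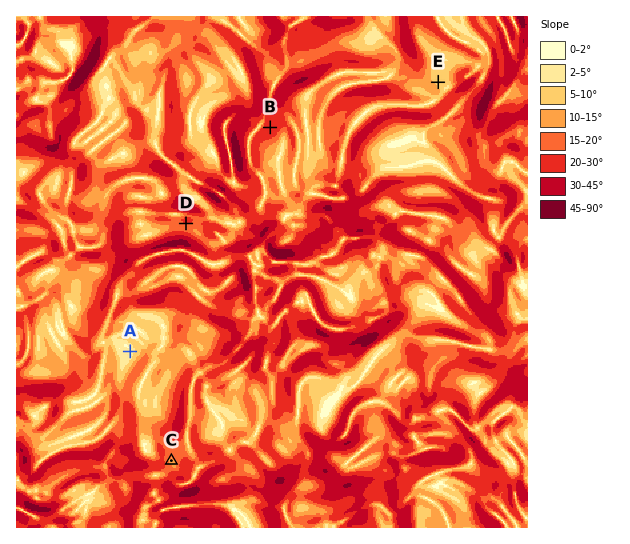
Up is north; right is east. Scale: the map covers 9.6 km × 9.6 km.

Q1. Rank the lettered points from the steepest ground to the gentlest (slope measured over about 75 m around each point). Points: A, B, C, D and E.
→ B D C E A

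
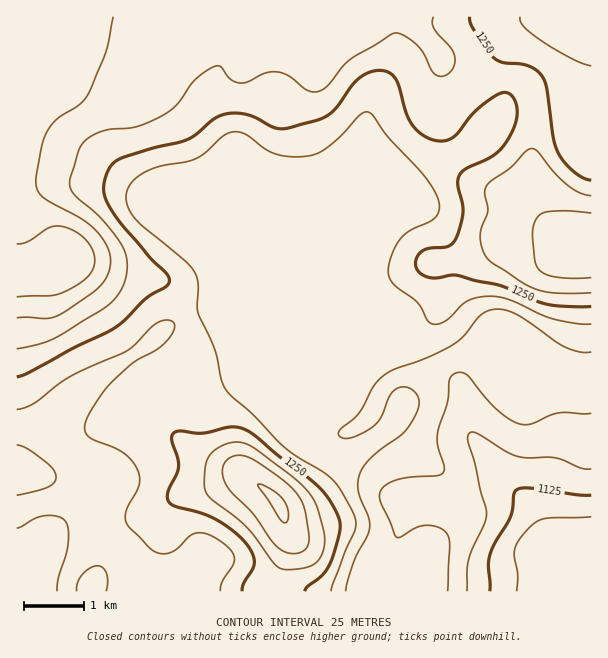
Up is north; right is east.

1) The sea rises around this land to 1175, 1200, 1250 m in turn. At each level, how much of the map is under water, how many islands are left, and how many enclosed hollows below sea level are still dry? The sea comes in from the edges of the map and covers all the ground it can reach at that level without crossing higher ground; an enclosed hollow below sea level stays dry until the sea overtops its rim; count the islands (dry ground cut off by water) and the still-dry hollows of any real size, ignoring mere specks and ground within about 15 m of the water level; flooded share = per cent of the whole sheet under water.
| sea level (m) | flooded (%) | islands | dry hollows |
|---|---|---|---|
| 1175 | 9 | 0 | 0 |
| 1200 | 18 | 0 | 0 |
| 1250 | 65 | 0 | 0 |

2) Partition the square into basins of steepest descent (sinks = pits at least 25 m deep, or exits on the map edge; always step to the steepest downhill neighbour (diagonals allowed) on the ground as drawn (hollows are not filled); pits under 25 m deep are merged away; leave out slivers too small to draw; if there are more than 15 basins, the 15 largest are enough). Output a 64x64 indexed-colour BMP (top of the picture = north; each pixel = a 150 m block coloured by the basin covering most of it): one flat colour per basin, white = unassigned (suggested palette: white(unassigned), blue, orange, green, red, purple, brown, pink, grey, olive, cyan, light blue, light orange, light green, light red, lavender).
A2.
<image width="64" height="64" href="data:image/bmp;base64,Qk12CAAAAAAAAHYAAAAoAAAAQAAAAEAAAAABAAQAAAAAAAAIAAATCwAAEwsAABAAAAAAAAAA////ALR3HwAOf/8ALKAsACgn1gC9Z5QAS1aMAMJ34wB/f38AIr28AM++FwDox64AeLv/AIrfmACWmP8A1bDFACIiIiIiIiIiIiIiIiIiERERERERERERERERERERERERIiIiIiIiIiIiIiIiIiIhEREREREREREREREREREREREiIiIiIiIiIiIiIiIiIiERERERERERERERERERERERESIiIiIiIiIiIiIiIiIiIhERERERERERERERERERERERIiIiIiIiIiIiIiIiIiIiEREREREREREREREREREREREiIiIiIiIiIiIiIiIiIiIRERERERERERERERERERERESIiIiIiIiIiIiIiIiIiIhERERERERERERERERERERERIiIiIiIiIiIiIiIiIiIiEREREREREREREREREREREREiIiIiIiIiIiIiIiIiIiIRERERERERERERERERERERESIiIiIiIiIiIiIiIiIiIRERERERERERERERERERERERIiIiIiIiIiIiIiIiIiIhEREREREREREREREREREREREiIiIiIiIiIiIiIiIiIRERERERERERERERERERERERESIiIiIiIiIiIiIiIiIRERERERERERERERERERERERERIiIiIiIiIiIiIiIiEREREREREREREREREREREREREREiIiIiIiIiIiIiIhERERERERERERERERERERERERERESIiIiIiIiIiIiIRERERERERERERERERERERERERERERIiIiIiIiIiIiIREREREREREREREREREREREREREREREiIiIiIiIiIiIRERERERERERERERERERERERERERERESIiIiIiIiIiIhERERERERERERERERERERERERERERERIiIiIiIiIiIiEREREREREREREREREREREREREREREREiIiIiIiIiIiIhERERERERERERERERERERERERERERESIiIiIiIiIiIiERERERERERERERERERERERERERERERIiIiIiIiIiIiIREREREREREREREREREREREREREREREiIiIiIiIiIiIhERERERERERERERERERERERERERERESIiIiIiIiIiIiERERERERERERERERERERERERERERERIiIiIiIiIiIiIREREREREREREREREREREREREREREREiIiIiIiIiIiIhERERERERERERERERERERERERERERESIiIiIiIiIiIiERERERERERERERERERERERERERERERIiIiIiIiIiIiIREREREREREREREREREREREREREREREiIiIiIiIiIiIhERERERERERERERERERERERERERERESIiIiIiIiIiIiERERERERERERERERERERERERERERERIiIiIiIiIiIiIREREREREREREREREREREREREREREREiIiIiIiIiIiIRERERERERERERERERERERERERERERESIiIiIiIiIiIRERERERERERERERERERERERERERERERIiIiIiIiIiIREREREREREREREREREREREREREREREREiIiIiIiERERERERERERERERERERERERERERERERERERESIiERERERERERERERERERERERERERERERERERERERERERERERERERERERERERERERERERERERERERERERERERERERERERERERERERERERERERERERERERERERERERMxERERERERERERERERERERERERERERERERERERERETMzERERERERERERERERERERERERERERERERERERERETMzMRERERERERERERERERERERERERERERERERERERERMzMxEREREREREREREREREREREREREREREREREREREREzMzEREREREREREREREREREREREREREREREREREREREzMzMRERERERERERERERERERERERERERERERERERERETMzMxERERERERERERERERERERERERERERERERERERETMzMzERERERERERERERERERERERERERERERERERERERMzMzMREREREREREREREREREREREREREREREREREREREzMzMxERERERERERERERERERERERERERERERERERERETMzMzERERERERERERERERERERERERERERERERERERERMzMzMRERERERERERERERERERERERERERERERERERERETMzMxERERERERERERERERERERERERERERERERERERERMzMzEREREREREREREREREREREREREREREREREREREREzMzMRERERERERERERERERERERERERERERERERERERETMzMxERERERERERERERERERERERERERERERERERERERMzMzERERERERERERERERERERERERERERERERERERERMzMzMREREREREREREREREREREREREREREREREREREREzMzMxERERERERERERERERERERERERERERERERETMzMzMzMzERERERERERERERERERERERERERERERERMzMzMzMzMzMRERERERERERERERERERERERERERERERMzMzMzMzMzMxEREREREREREREREREREREREREREREREzMzMzMzMzMzEREREREREREREREREREREREREREREREzMzMzMzMzMzMREREREREREREREREREREREREREREREzMzMzMzMzMzMxERERERERERERERERERERERERERERETMzMzMzMzMzMz"/>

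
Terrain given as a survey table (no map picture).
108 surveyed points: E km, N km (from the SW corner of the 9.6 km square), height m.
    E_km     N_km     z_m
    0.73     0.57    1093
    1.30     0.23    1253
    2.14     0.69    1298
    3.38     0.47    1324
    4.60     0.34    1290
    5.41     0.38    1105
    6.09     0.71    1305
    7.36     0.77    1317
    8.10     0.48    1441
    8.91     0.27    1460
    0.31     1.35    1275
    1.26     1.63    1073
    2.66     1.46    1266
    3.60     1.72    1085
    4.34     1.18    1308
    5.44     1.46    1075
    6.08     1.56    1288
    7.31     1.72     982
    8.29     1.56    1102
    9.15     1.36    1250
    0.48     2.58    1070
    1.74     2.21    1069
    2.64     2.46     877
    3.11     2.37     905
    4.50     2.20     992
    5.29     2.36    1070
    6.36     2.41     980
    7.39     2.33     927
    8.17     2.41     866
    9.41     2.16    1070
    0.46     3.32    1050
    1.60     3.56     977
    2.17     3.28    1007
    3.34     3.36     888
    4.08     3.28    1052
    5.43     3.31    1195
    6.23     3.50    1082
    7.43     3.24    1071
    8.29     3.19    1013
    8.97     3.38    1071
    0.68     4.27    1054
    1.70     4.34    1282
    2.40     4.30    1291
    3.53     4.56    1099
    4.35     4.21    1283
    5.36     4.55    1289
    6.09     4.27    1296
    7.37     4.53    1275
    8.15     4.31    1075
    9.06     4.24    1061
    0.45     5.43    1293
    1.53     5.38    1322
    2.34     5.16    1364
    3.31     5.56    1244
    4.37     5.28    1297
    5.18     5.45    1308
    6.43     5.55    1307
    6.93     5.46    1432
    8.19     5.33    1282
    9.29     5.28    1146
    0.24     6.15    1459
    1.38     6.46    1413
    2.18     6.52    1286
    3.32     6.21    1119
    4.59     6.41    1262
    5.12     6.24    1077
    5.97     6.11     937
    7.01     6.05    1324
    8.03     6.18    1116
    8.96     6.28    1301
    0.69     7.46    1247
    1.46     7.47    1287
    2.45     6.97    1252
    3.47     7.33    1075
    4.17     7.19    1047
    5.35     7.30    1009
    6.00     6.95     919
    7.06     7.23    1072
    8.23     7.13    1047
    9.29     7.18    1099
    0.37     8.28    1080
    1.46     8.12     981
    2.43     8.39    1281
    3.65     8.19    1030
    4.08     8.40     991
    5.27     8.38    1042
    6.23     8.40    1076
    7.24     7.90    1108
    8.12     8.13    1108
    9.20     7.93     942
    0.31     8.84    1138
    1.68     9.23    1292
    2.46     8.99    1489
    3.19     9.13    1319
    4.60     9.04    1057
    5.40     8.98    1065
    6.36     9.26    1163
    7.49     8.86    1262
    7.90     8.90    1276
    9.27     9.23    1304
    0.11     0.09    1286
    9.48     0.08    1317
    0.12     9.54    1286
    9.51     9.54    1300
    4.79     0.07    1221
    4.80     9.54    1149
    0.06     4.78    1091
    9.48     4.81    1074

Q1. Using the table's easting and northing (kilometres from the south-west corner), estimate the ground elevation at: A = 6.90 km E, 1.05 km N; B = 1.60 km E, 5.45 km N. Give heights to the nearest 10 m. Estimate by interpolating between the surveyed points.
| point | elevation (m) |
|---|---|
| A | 1300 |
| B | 1310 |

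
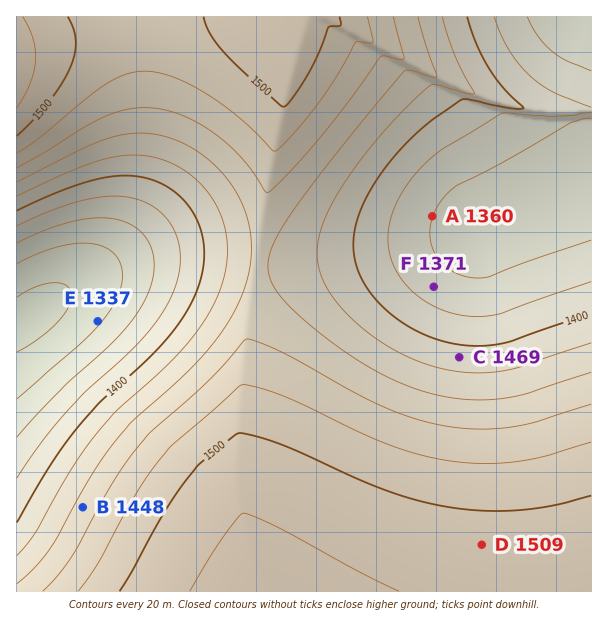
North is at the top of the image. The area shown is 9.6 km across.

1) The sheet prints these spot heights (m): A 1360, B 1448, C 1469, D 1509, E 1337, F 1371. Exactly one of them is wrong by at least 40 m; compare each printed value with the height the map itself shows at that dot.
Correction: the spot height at C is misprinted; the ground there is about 1409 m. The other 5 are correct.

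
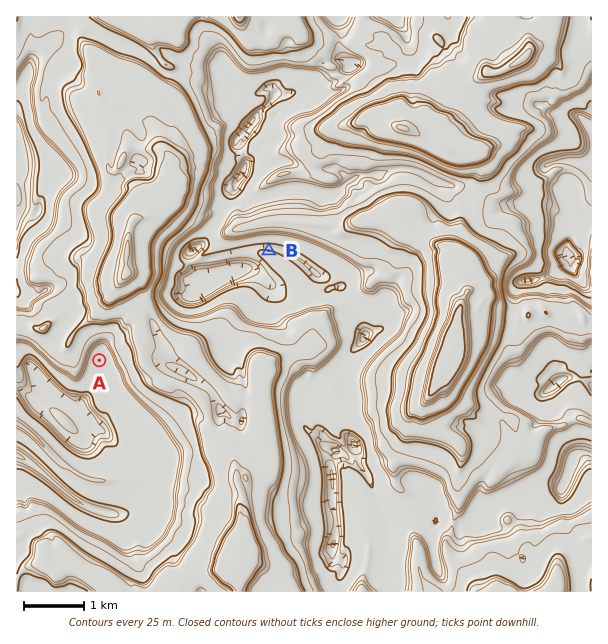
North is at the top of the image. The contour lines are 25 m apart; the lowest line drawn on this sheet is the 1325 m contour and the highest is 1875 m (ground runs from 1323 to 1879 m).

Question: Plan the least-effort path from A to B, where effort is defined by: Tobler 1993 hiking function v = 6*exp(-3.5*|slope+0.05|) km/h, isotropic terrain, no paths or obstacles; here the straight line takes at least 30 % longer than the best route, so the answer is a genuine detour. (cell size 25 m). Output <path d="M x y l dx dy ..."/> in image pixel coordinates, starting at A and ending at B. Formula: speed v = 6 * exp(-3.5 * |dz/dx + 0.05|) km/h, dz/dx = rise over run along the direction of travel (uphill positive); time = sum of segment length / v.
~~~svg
<path d="M99 360l8-7 1-3 0-5 2 2 0-3 1 1 12-6 5-4 4-9 18-9 6 3 3-2 15 8 9 0 51-26 12-12 15-7 2-2 3-6 0-16 3-6"/>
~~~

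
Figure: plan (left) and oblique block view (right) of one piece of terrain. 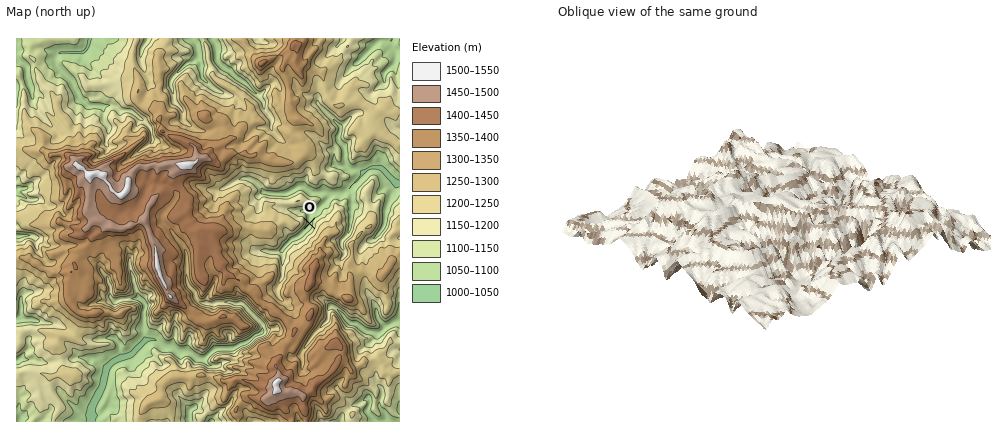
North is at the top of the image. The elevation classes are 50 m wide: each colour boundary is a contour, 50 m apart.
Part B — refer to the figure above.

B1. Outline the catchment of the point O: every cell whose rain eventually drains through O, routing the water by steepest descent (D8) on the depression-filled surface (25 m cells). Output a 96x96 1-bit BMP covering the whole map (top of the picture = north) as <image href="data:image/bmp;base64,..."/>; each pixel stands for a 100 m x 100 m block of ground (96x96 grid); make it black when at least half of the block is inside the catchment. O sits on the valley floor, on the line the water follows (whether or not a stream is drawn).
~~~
<image width="96" height="96" href="data:image/bmp;base64,Qk2+BAAAAAAAAD4AAAAoAAAAYAAAAGAAAAABAAEAAAAAAIAEAAATCwAAEwsAAAIAAAAAAAAA////AAAAAAAAAAAAAAAAAAAAAAAAAAAAAAAAAAAAAAAAAAAAAAAAAAAAAAAAAAAAAAAAAAAAAAAAAAAAAAAAAAAAAAAAAAAAAAAAAAAAAAAAAAAAAAAAAAAAAAAAAAAAAAAAAAAAAAAAAAAAAAAAAAAAAAAAAAAAAAAAAAAAAAAAAAAAAAAAAAAAAAAAAAAAAAAAAAAAAAAAAAAAAAAAAAAAAAAAAAAAAAAAAAAAAAAAAAAAAAAAAAAAAAAAAAAAAAAAAAAAAAAAAAAAAAAAAAAAAAAAAAAAAAAAAAAAAAAAAAAAAAAAAAAAAAAAAAAAAAAAAAAAAAAAAAAAAAAAAAAAAAAAAAAAAAAAAAAAAAAAAAAAAAAAAAAAAAAAAAAAAAAAAAYAAAAAAAAAAAAAAA8AAAAAAAAAAAAAAB+AAAAAAAAAAAAAAD+AAAAAAAAAAAAAAH/AAAAAAAAAAAAAAP/AAAAAAAAAAAAAA/+AAAAAAAAAAAAAD/+AAAAAAAAAAAAAD/8AAAAAAAAAAAAAH/+AAAAAAAAAAAAAf/+AAAAAAAAAAAAA///AAAAAAAAAAAAB///AAAAAAAAAAAAD///AAAAAAAAAAAAP///AAAAAAAAAAAAP///gAAAAAAAAAAAf///gAAAAAAAAAAAf///gAAAAAAAAAAAf///wAAAAAAAAAAA////wAAAAAAAAAAA////wAAAAAAAAAAA////4AAAAAAAAAAB////4AAAAAAAAAAB////8AAAAAAAAAAB////4AAAAAAAAAAADwP/wAAAAAAAAAAAAADvgAAAAAAAAAAAAAAAAAAAAAAAAAAAAAAAAAAAAAAAAAAAAAAAAAAAAAAAAAAAAAAAAAAAAAAAAAAAAAAAAAAAAAAAAAAAAAAAAAAAAAAAAAAAAAAAAAAAAAAAAAAAAAAAAAAAAAAAAAAAAAAAAAAAAAAAAAAAAAAAAAAAAAAAAAAAAAAAAAAAAAAAAAAAAAAAAAAAAAAAAAAAAAAAAAAAAAAAAAAAAAAAAAAAAAAAAAAAAAAAAAAAAAAAAAAAAAAAAAAAAAAAAAAAAAAAAAAAAAAAAAAAAAAAAAAAAAAAAAAAAAAAAAAAAAAAAAAAAAAAAAAAAAAAAAAAAAAAAAAAAAAAAAAAAAAAAAAAAAAAAAAAAAAAAAAAAAAAAAAAAAAAAAAAAAAAAAAAAAAAAAAAAAAAAAAAAAAAAAAAAAAAAAAAAAAAAAAAAAAAAAAAAAAAAAAAAAAAAAAAAAAAAAAAAAAAAAAAAAAAAAAAAAAAAAAAAAAAAAAAAAAAAAAAAAAAAAAAAAAAAAAAAAAAAAAAAAAAAAAAAAAAAAAAAAAAAAAAAAAAAAAAAAAAAAAAAAAAAAAAAAAAAAAAAAAAAAAAAAAAAAAAAAAAAAAAAAAAAAAAAAAAAAAAAAAAAAAAAAAAAAAAAAAAAAAAAAAAAAAAAAAAAAAAAAAAAAAAAAAAAAAAAAAAAAAAAAAAAAAAAAAAAAAAAAAAAAAAAAAAAAAAAAAAAAAAAAAAAAAA="/>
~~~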